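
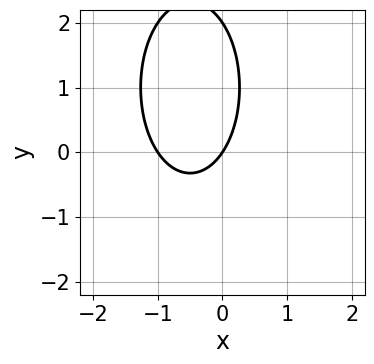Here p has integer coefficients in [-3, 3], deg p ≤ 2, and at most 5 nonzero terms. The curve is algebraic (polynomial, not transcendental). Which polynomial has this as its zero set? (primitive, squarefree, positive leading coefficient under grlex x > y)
Degree: a generic line meets the curve in up to 2 points, so deg p = 2.
From the visible intercepts: the x-axis gridline crossings are at x ∈ {-1, 0}; among the integer gridlines, it crosses the y-axis at y ∈ {0, 2}.
These observations pin down the coefficients.

3*x^2 + y^2 + 3*x - 2*y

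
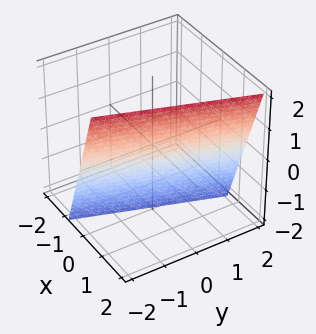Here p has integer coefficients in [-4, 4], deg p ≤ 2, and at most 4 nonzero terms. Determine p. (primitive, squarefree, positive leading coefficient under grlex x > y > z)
First, the degree is 1 — the surface is flat (a plane).
Then, checking where it meets the axes: one y-axis crossing is at y = -2; it crosses the z-axis at the gridline z = -2.
Finally, together with the visible shape, these determine p as stated.

3*x - y - z - 2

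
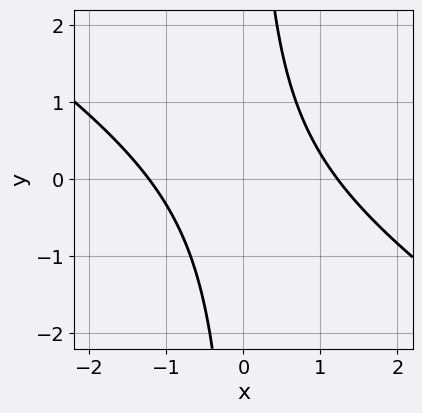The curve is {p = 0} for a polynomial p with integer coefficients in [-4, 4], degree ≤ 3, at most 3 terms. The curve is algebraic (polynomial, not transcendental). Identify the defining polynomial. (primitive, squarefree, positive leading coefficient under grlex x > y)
2*x^2 + 3*x*y - 3

Degree: the shape is more complex than any degree-1 curve, so deg p = 2.
Observable constraints: it misses every integer gridline on the y-axis.
Together with the visible shape, these determine p as stated.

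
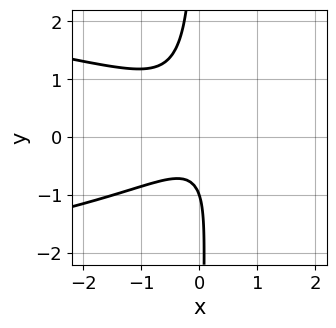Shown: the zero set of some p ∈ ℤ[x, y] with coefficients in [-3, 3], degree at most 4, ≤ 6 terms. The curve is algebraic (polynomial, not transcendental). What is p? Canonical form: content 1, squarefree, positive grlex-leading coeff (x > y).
3*x*y^2 + 2*x^2 + y + 1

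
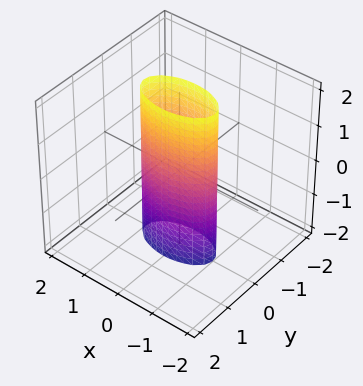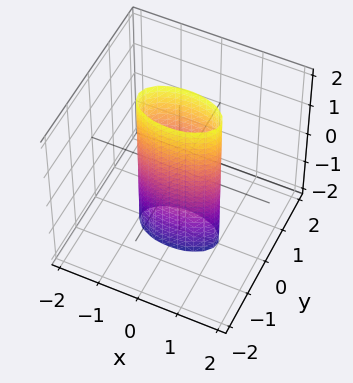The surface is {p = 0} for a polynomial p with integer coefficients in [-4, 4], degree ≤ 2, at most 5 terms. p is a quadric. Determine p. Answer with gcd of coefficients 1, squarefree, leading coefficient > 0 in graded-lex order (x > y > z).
x^2 + 3*y^2 - 1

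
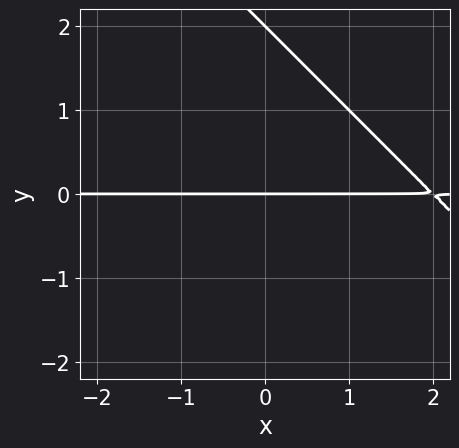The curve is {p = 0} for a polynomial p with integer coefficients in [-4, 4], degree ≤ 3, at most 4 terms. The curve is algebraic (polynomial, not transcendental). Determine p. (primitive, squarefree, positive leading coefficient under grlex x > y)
x*y + y^2 - 2*y

First, degree: the shape is more complex than any degree-1 curve, so deg p = 2.
Next, from the axis intercepts and sections: every point of the x-axis in the box is on the curve; among the integer gridlines, it crosses the y-axis at y ∈ {0, 2}.
Finally, putting this together gives p.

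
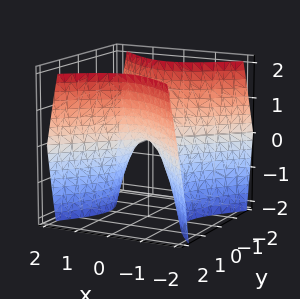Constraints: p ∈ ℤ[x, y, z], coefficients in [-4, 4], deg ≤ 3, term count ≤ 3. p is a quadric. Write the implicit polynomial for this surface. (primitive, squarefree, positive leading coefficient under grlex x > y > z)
(a) The degree is 2 — a saddle surface; a quadric.
(b) Symmetries: mirror symmetry x ↦ −x ⇒ only even powers of x; it's symmetric under y → −y, forcing even powers of y.
(c) From the visible intercepts: it meets the x-axis at x = 0 (among the integer gridlines); one y-axis crossing is at y = 0; one z-axis crossing is at z = 0.
(d) Assembling these constraints gives the stated polynomial.

3*x^2 - 3*y^2 + 2*z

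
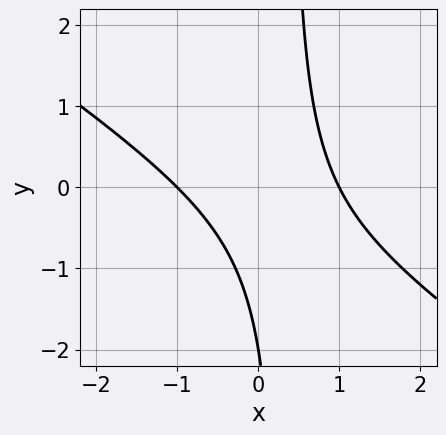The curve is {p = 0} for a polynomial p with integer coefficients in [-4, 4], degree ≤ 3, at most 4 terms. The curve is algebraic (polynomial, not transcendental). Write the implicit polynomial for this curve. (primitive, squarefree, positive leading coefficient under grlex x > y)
2*x^2 + 3*x*y - y - 2

Degree: no degree-1 curve has this shape, so deg p = 2.
From the axis intercepts and sections: one y-axis crossing is at y = -2; the x-axis gridline crossings are at x ∈ {-1, 1}.
Putting this together gives p.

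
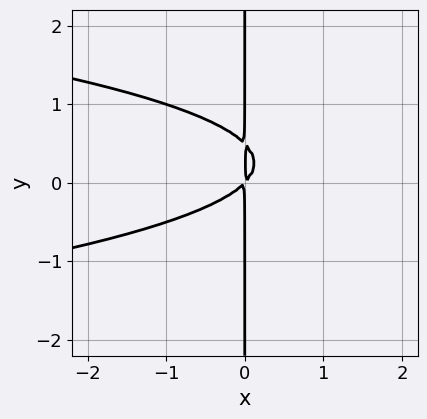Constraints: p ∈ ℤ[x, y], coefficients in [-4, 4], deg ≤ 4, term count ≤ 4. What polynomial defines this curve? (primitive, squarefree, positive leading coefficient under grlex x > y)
2*x*y^2 + x^2 - x*y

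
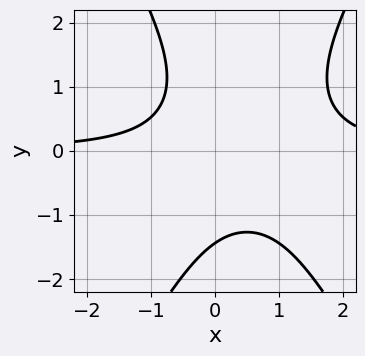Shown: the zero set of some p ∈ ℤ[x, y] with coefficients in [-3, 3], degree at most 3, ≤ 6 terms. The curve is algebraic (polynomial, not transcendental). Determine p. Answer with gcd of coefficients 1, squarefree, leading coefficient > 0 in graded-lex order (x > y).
3*x^2*y - y^3 - 3*x*y - 3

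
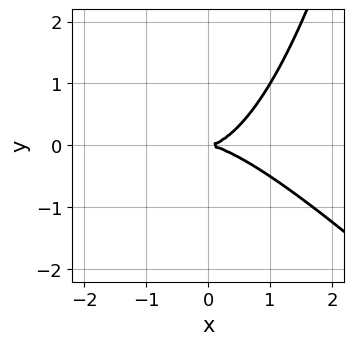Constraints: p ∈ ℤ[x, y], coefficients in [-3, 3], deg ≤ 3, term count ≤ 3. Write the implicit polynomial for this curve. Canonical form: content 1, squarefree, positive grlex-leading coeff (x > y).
First, degree: no degree-2 curve has this shape, so deg p = 3.
Next, reading off the gridlines: it crosses the y-axis at the gridline y = 0; it crosses the x-axis at the gridline x = 0.
Finally, matching integer coefficients to the picture gives p.

x^3 + x^2*y - 2*y^2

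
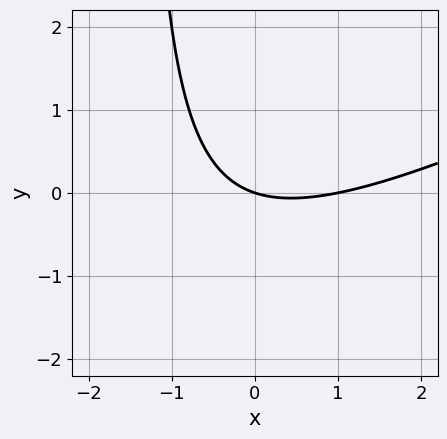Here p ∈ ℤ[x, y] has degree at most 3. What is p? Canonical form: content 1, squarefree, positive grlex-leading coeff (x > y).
1. The degree is 2 — a generic line meets the curve in up to 2 points.
2. Observable constraints: it crosses the y-axis at the gridline y = 0; among the integer gridlines, it crosses the x-axis at x ∈ {0, 1}.
3. Assembling these constraints gives the stated polynomial.

x^2 - 2*x*y - x - 3*y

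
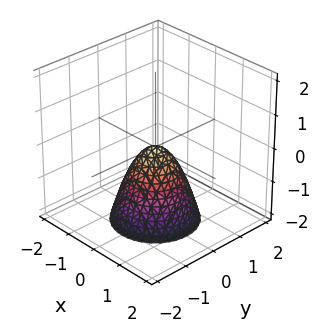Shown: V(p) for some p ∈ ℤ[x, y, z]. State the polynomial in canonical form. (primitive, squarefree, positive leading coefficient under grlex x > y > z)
3*x^2 + 3*y^2 + 2*z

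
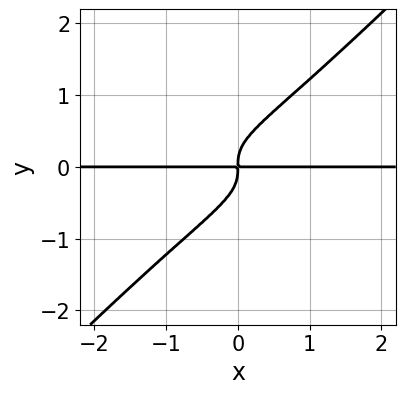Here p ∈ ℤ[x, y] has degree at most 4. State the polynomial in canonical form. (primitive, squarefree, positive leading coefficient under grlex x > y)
The degree is 4 — a generic line meets the curve in up to 4 points.
From the visible intercepts: the visible x-axis segment lies entirely on the curve.
Putting this together gives p.

3*x*y^3 - 3*y^4 + x*y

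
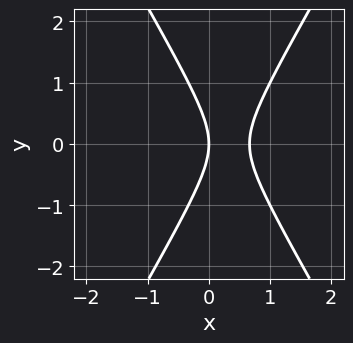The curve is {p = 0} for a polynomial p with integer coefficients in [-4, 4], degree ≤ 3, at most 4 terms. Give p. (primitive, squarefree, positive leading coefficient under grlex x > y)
3*x^2 - y^2 - 2*x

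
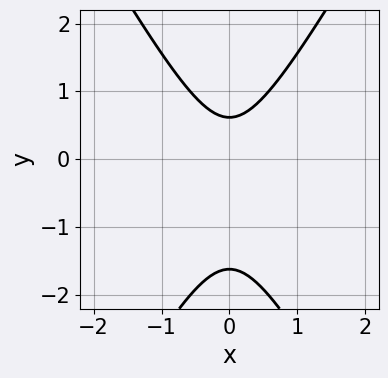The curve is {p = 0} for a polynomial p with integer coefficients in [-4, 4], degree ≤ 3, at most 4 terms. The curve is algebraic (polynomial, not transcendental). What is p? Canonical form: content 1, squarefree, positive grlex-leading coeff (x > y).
3*x^2 - y^2 - y + 1

1. The degree is 2 — a generic line meets the curve in up to 2 points.
2. Symmetries: it's symmetric under x → −x, forcing even powers of x.
3. Reading off the gridlines: no x-intercept at any integer in the box.
4. Solving for integer coefficients yields p as stated.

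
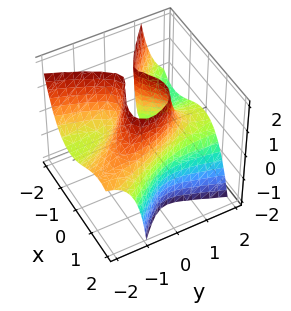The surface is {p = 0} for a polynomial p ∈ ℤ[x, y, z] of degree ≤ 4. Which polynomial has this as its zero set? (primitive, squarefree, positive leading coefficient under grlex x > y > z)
2*x^3 + 2*x^2*y + 2*y^2*z - 2*x - 1

1. The degree is 3 — the shape is more complex than any degree-2 surface.
2. From the visible intercepts: no z-intercept at any integer in the box; it misses every integer gridline on the y-axis.
3. These observations pin down the coefficients.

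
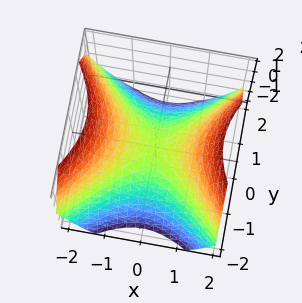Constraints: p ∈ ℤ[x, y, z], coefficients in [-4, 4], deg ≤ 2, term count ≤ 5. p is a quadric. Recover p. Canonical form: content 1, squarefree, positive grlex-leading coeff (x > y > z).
2*x^2 - 2*y^2 - 3*z

(a) The degree is 2 — a hyperbolic paraboloid; a quadric.
(b) Symmetries: mirror symmetry x ↦ −x ⇒ only even powers of x; mirror symmetry y ↦ −y ⇒ only even powers of y.
(c) Reading off the gridlines: it crosses the z-axis at the gridline z = 0; it meets the x-axis at x = 0 (among the integer gridlines); one y-axis crossing is at y = 0.
(d) The integer polynomial consistent with all of this is the stated p.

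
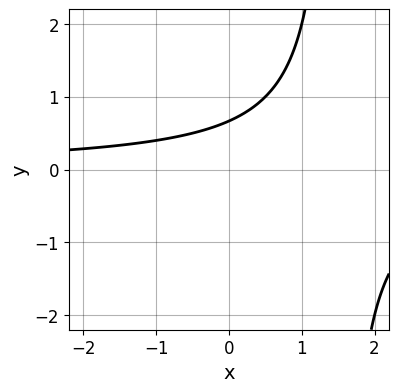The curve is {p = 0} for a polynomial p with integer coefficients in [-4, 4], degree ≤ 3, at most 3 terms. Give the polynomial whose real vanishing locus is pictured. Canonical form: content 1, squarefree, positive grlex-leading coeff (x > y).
2*x*y - 3*y + 2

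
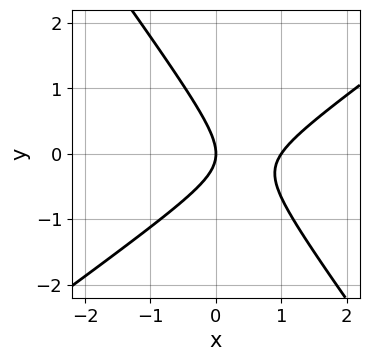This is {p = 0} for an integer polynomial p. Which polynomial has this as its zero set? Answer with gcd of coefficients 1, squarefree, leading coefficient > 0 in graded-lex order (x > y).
3*x^2 - 2*x*y - 3*y^2 - 3*x

The degree is 2 — no degree-1 curve has this shape.
Observable constraints: the x-axis gridline crossings are at x ∈ {0, 1}; it crosses the y-axis at the gridline y = 0.
Together with the visible shape, these determine p as stated.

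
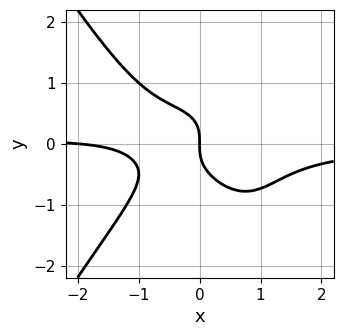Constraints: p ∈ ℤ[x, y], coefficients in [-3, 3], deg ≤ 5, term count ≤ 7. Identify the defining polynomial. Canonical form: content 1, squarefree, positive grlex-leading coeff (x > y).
First, deg p = 4.
Next, from the visible intercepts: one y-axis crossing is at y = 0; the x-axis gridline crossings are at x ∈ {-2, 0}.
Finally, solving for integer coefficients yields p as stated.

3*x^3*y - x*y^3 + 3*y^3 + x^2 + 2*x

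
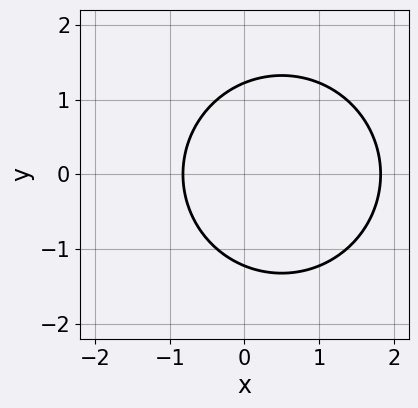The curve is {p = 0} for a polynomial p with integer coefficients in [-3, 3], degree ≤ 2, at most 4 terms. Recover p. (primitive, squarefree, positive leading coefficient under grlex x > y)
First, the degree is 2 — the shape is more complex than any degree-1 curve.
Next, symmetries: the y ↦ −y reflection is a symmetry, so y appears only in even powers.
Finally, matching integer coefficients to the picture gives p.

2*x^2 + 2*y^2 - 2*x - 3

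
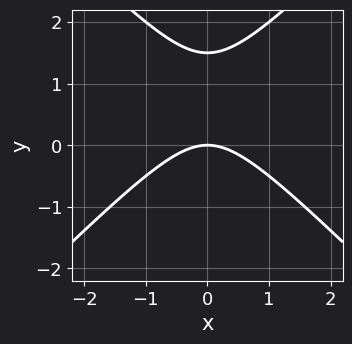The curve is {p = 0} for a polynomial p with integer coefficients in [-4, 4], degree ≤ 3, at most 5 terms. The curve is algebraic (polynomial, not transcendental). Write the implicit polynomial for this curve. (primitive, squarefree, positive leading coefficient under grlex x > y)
First, degree: a generic line meets the curve in up to 2 points, so deg p = 2.
Next, symmetries: the x ↦ −x reflection is a symmetry, so x appears only in even powers.
Then, from the axis intercepts and sections: it meets the y-axis at y = 0 (among the integer gridlines); it meets the x-axis at x = 0 (among the integer gridlines).
Finally, matching integer coefficients to the picture gives p.

2*x^2 - 2*y^2 + 3*y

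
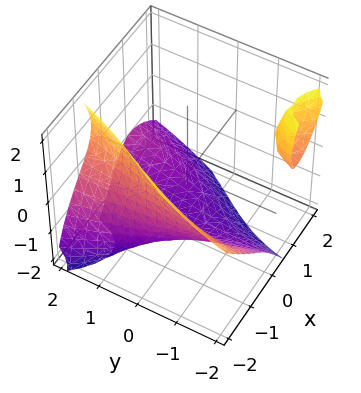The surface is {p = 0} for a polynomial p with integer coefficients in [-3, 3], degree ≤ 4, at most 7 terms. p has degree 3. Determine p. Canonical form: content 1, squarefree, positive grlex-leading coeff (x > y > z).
1. The picture has 2 separate pieces.
2. deg p = 3.
3. Checking where it meets the axes: the surface avoids every integer y-axis point in the box.
4. Fitting integer coefficients to these (and the overall shape) gives p.

2*x^3 + 3*x*y*z + z^3 - x + 3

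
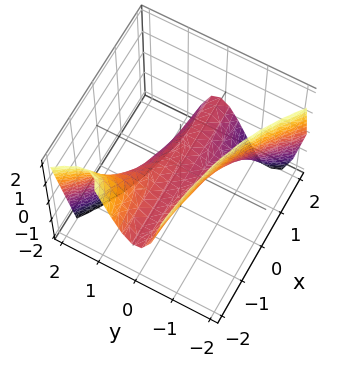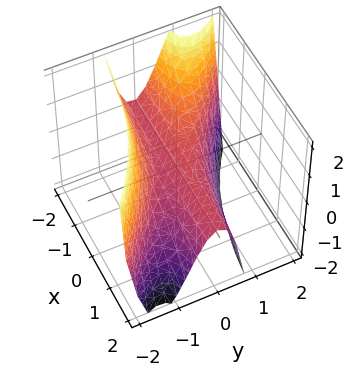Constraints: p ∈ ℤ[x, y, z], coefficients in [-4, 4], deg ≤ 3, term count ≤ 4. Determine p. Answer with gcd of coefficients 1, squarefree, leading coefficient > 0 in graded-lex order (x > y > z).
3*x*y^2 + 3*y^3 - y + 2*z

First, the degree is 3 — no degree-2 surface has this shape.
Then, checking where it meets the axes: the visible x-axis segment lies entirely on the surface; it crosses the y-axis at the gridline y = 0; it crosses the z-axis at the gridline z = 0.
Finally, fitting integer coefficients to these (and the overall shape) gives p.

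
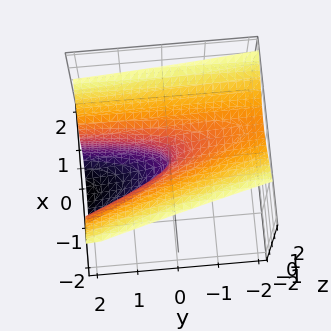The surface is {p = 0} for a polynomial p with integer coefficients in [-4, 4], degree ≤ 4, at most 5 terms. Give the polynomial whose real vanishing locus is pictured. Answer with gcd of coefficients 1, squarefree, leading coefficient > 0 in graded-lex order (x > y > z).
z^3 - 3*x^2 - x*y + y

1. Degree: a generic line meets the surface in up to 3 points, so deg p = 3.
2. Against the integer gridlines: one y-axis crossing is at y = 0; it meets the z-axis at z = 0 (among the integer gridlines).
3. Putting this together gives p.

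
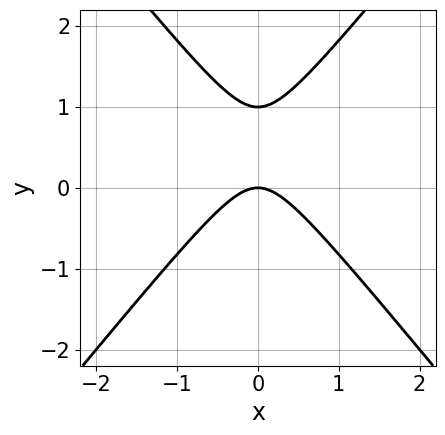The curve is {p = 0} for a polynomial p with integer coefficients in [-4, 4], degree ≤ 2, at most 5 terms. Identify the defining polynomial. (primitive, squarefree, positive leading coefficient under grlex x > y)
3*x^2 - 2*y^2 + 2*y

Degree: a generic line meets the curve in up to 2 points, so deg p = 2.
Symmetries: mirror symmetry x ↦ −x ⇒ only even powers of x.
Reading off the gridlines: the y-axis gridline crossings are at y ∈ {0, 1}; one x-axis crossing is at x = 0.
Fitting integer coefficients to these (and the overall shape) gives p.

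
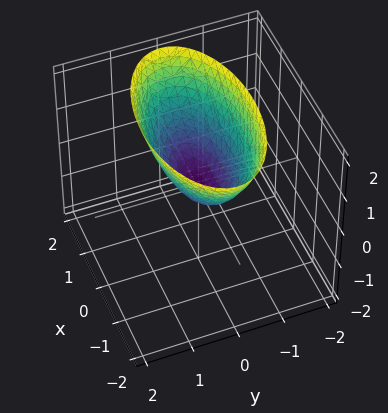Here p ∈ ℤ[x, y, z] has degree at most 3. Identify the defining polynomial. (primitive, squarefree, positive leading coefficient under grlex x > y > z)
First, deg p = 2. A single bowl opening along one axis; a quadric.
Then, symmetries: mirror symmetry y ↦ −y ⇒ only even powers of y; the x ↦ −x reflection is a symmetry, so x appears only in even powers.
Next, from the axis intercepts and sections: it meets the z-axis at z = 0 (among the integer gridlines); one y-axis crossing is at y = 0.
Finally, assembling these constraints gives the stated polynomial.

x^2 + 3*y^2 - 2*z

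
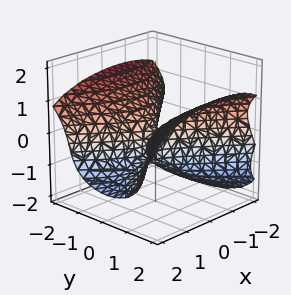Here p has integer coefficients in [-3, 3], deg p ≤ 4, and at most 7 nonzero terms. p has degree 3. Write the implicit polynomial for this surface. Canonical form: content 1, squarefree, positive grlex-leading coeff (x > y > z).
3*z^3 + 2*x^2 + 2*x*z - 3*y^2 + 3*z^2

(a) The degree is 3 — a generic line meets the surface in up to 3 points.
(b) Against the integer gridlines: one x-axis crossing is at x = 0; the z-axis gridline crossings are at z ∈ {-1, 0}.
(c) Fitting integer coefficients to these (and the overall shape) gives p.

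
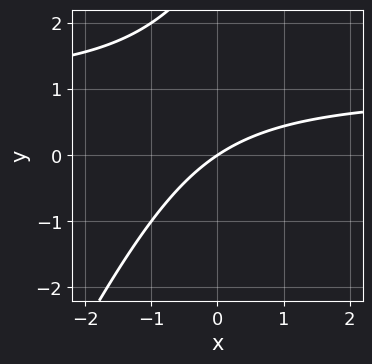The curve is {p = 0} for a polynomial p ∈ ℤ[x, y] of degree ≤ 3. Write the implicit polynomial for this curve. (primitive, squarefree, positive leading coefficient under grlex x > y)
2*x*y - y^2 - 2*x + 3*y

1. Degree: no degree-1 curve has this shape, so deg p = 2.
2. From the visible intercepts: it meets the x-axis at x = 0 (among the integer gridlines); one y-axis crossing is at y = 0.
3. Together with the visible shape, these determine p as stated.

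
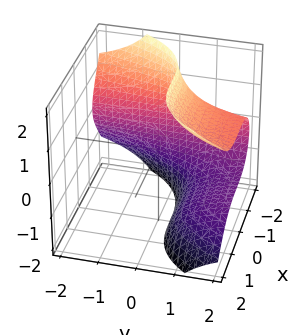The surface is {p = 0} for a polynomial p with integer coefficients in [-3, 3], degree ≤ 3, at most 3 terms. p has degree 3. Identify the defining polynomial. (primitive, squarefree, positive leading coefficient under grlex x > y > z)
First, deg p = 3. The shape is more complex than any degree-2 surface.
Next, against the integer gridlines: it misses every integer gridline on the y-axis; it misses every integer gridline on the z-axis.
Finally, solving for integer coefficients yields p as stated.

x^3 - 2*y*z^2 + 3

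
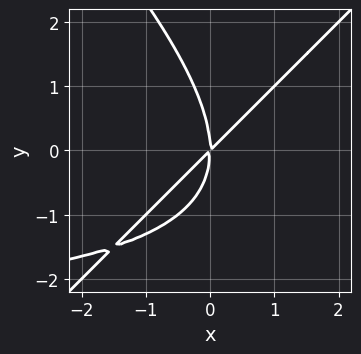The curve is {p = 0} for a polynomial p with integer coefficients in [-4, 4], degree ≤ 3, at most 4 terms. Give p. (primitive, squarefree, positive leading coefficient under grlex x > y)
x^2*y - y^3 + 3*x^2 - 3*x*y

First, degree: a generic line meets the curve in up to 3 points, so deg p = 3.
Then, from the axis intercepts and sections: one y-axis crossing is at y = 0; it meets the x-axis at x = 0 (among the integer gridlines).
Finally, assembling these constraints gives the stated polynomial.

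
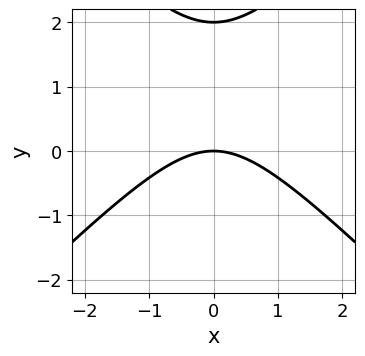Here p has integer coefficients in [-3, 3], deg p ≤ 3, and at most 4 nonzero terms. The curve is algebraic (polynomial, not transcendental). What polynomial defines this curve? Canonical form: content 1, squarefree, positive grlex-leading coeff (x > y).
First, deg p = 2. A generic line meets the curve in up to 2 points.
Then, symmetries: it's symmetric under x → −x, forcing even powers of x.
Next, from the visible intercepts: among the integer gridlines, it crosses the y-axis at y ∈ {0, 2}; one x-axis crossing is at x = 0.
Finally, assembling these constraints gives the stated polynomial.

x^2 - y^2 + 2*y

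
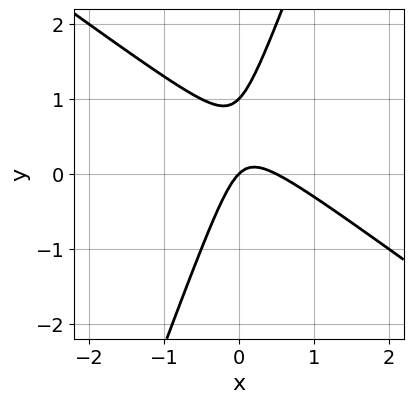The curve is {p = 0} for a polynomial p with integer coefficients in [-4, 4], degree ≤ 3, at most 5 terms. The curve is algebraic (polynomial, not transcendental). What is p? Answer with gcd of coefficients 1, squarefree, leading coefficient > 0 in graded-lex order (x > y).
2*x^2 + 2*x*y - y^2 - x + y

1. The degree is 2 — the shape is more complex than any degree-1 curve.
2. From the axis intercepts and sections: it meets the x-axis at x = 0 (among the integer gridlines); among the integer gridlines, it crosses the y-axis at y ∈ {0, 1}.
3. These observations pin down the coefficients.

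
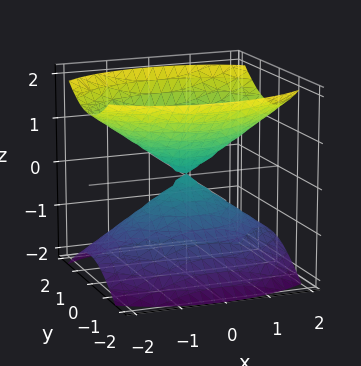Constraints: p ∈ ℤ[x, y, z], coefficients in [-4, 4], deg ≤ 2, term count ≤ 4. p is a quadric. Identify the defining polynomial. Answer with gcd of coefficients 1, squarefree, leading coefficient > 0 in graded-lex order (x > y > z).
x^2 + 2*y^2 - 2*z^2

First, the picture has 2 separate pieces. Treating them together as one polynomial.
Then, deg p = 2. A double cone through the origin; a quadric.
Next, symmetries: it's symmetric under x → −x, forcing even powers of x; mirror symmetry y ↦ −y ⇒ only even powers of y; the z ↦ −z reflection is a symmetry, so z appears only in even powers.
Next, checking where it meets the axes: it crosses the y-axis at the gridline y = 0; one z-axis crossing is at z = 0.
Finally, assembling these constraints gives the stated polynomial.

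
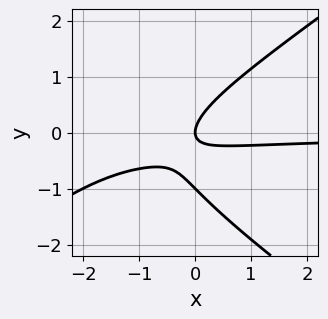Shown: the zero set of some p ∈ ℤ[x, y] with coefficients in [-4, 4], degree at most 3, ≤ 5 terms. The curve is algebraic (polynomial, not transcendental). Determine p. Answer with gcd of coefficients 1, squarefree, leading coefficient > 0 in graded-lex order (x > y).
First, deg p = 3. No degree-2 curve has this shape.
Next, observable constraints: the y-axis gridline crossings are at y ∈ {-1, 0}; one x-axis crossing is at x = 0.
Finally, matching integer coefficients to the picture gives p.

x^2*y - 2*y^3 + 3*x*y - 2*y^2 + x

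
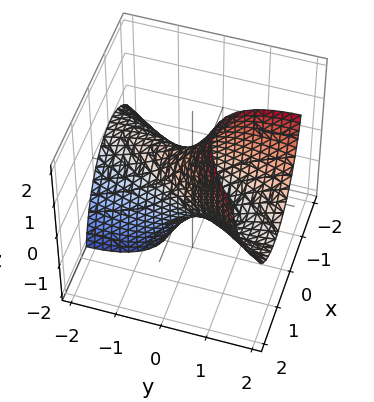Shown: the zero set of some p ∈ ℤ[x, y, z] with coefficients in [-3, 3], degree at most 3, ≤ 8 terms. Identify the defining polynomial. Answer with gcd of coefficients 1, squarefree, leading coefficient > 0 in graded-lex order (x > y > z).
Degree: the shape is more complex than any degree-1 surface, so deg p = 2.
Checking where it meets the axes: among the integer gridlines, it crosses the z-axis at z ∈ {-1, 1}; among the integer gridlines, it crosses the y-axis at y ∈ {-1, 1}.
Assembling these constraints gives the stated polynomial.

3*x^2 - 3*x*y + y^2 - 3*y*z + z^2 - 1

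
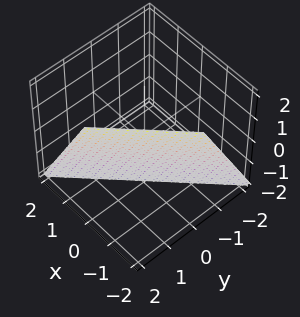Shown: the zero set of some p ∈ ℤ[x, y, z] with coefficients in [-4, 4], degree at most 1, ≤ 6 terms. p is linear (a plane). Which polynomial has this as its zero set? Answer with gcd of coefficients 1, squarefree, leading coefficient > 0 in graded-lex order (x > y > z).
2*x - 2*y + z + 2

(a) The degree is 1 — the surface is flat (a plane).
(b) Against the integer gridlines: it meets the x-axis at x = -1 (among the integer gridlines); it crosses the z-axis at the gridline z = -2; it crosses the y-axis at the gridline y = 1.
(c) Together with the visible shape, these determine p as stated.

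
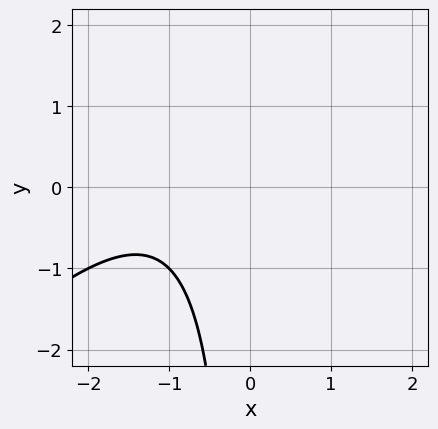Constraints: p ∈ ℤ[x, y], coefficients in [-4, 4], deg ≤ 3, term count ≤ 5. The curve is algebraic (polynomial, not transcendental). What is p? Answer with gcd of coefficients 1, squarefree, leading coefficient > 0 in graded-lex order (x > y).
x^2 - x*y + 2*x + 2

First, degree: the shape is more complex than any degree-1 curve, so deg p = 2.
Next, against the integer gridlines: no y-intercept at any integer in the box; the curve avoids every integer x-axis point in the box.
Finally, together with the visible shape, these determine p as stated.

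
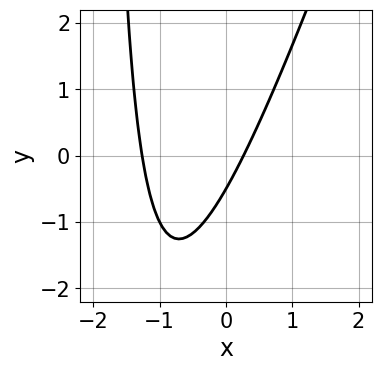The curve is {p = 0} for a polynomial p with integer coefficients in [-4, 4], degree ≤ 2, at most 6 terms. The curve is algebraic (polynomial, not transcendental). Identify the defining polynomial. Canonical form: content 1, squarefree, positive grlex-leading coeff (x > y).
1. The degree is 2 — the shape is more complex than any degree-1 curve.
2. Putting this together gives p.

3*x^2 - x*y + 3*x - 2*y - 1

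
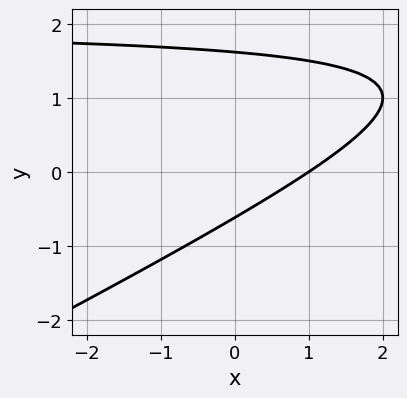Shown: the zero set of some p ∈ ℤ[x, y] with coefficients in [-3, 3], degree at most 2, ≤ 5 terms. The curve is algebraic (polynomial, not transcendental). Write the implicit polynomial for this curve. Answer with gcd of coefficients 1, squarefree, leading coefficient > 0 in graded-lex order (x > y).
1. deg p = 2. A generic line meets the curve in up to 2 points.
2. Checking where it meets the axes: it crosses the x-axis at the gridline x = 1.
3. Assembling these constraints gives the stated polynomial.

x*y - 2*y^2 - 2*x + 2*y + 2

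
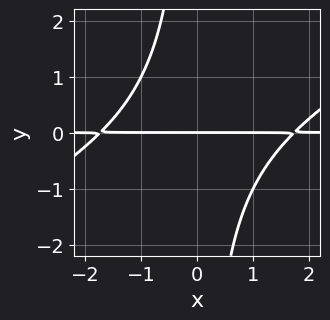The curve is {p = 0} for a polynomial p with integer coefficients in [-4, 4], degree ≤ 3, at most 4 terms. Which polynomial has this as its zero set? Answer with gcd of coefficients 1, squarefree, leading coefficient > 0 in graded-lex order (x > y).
x^2*y - 2*x*y^2 - 3*y

1. deg p = 3. A generic line meets the curve in up to 3 points.
2. Checking where it meets the axes: the visible x-axis segment lies entirely on the curve; one y-axis crossing is at y = 0.
3. Together with the visible shape, these determine p as stated.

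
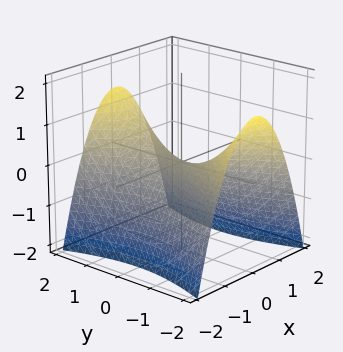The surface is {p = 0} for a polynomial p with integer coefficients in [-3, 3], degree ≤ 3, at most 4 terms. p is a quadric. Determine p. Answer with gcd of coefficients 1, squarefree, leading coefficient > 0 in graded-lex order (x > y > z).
(a) Degree: a hyperbolic paraboloid; a quadric, so deg p = 2.
(b) Symmetries: the y ↦ −y reflection is a symmetry, so y appears only in even powers; it's symmetric under x → −x, forcing even powers of x.
(c) From the visible intercepts: one y-axis crossing is at y = 0; one z-axis crossing is at z = 0; one x-axis crossing is at x = 0.
(d) Solving for integer coefficients yields p as stated.

3*x^2 - y^2 + 3*z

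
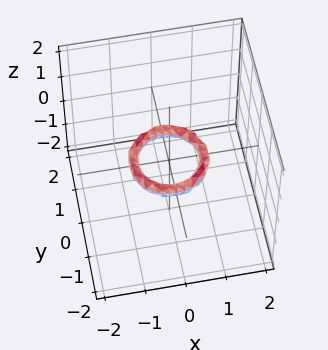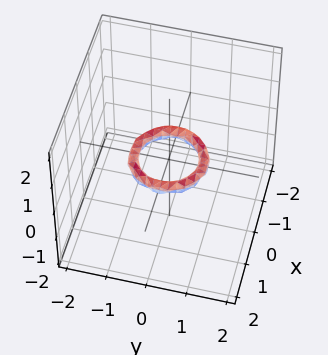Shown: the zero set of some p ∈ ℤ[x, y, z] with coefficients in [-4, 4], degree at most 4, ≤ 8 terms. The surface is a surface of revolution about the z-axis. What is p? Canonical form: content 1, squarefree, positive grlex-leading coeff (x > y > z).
1. The degree is 4 — a generic line meets the surface in up to 4 points.
2. By symmetry, the surface is invariant under rotation about z: p = q(x² + y², z).
3. From the visible intercepts: a circular section at z = 0 has radius between 0 and 1; among the integer gridlines, it crosses the y-axis at y ∈ {-1, 1}; among the integer gridlines, it crosses the x-axis at x ∈ {-1, 1}; the surface avoids every integer z-axis point in the box.
4. Assembling these constraints gives the stated polynomial.

2*x^4 + 4*x^2*y^2 + 2*y^4 - 3*x^2 - 3*y^2 + 3*z^2 + 1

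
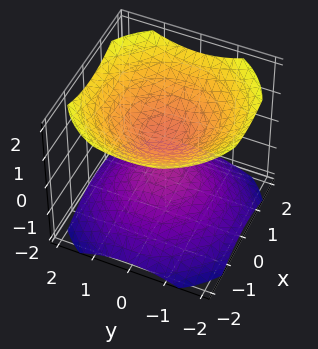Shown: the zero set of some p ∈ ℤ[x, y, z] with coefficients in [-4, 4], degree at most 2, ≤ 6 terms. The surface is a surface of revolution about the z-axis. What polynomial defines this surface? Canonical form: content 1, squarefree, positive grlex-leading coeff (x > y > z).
2*x^2 + 2*y^2 - 3*z^2 + 1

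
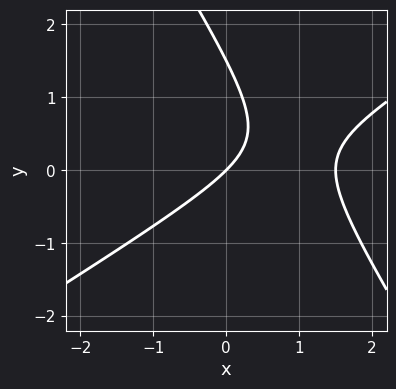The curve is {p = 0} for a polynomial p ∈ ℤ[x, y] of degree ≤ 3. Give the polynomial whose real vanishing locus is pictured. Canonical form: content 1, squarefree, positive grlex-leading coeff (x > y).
2*x^2 - 2*x*y - 2*y^2 - 3*x + 3*y

Degree: the shape is more complex than any degree-1 curve, so deg p = 2.
Against the integer gridlines: one y-axis crossing is at y = 0; one x-axis crossing is at x = 0.
The integer polynomial consistent with all of this is the stated p.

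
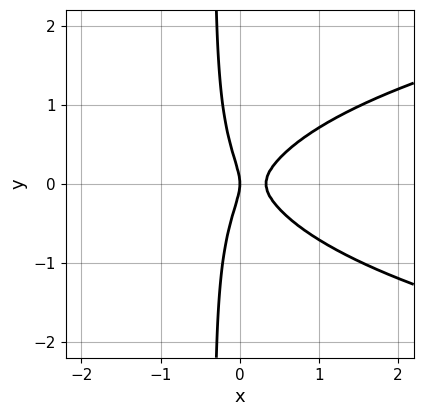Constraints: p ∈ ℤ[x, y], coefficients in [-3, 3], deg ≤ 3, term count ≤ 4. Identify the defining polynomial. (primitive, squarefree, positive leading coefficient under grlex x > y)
1. Degree: no degree-2 curve has this shape, so deg p = 3.
2. Symmetries: the y ↦ −y reflection is a symmetry, so y appears only in even powers.
3. Checking where it meets the axes: one y-axis crossing is at y = 0; one x-axis crossing is at x = 0.
4. Putting this together gives p.

3*x*y^2 - 3*x^2 + y^2 + x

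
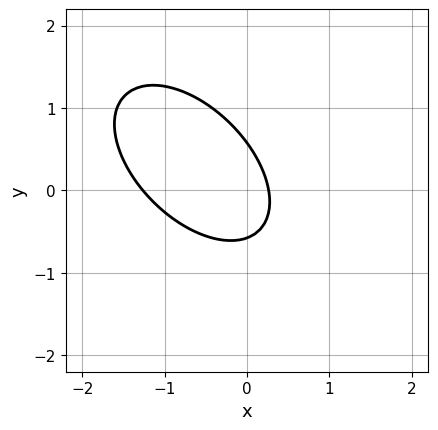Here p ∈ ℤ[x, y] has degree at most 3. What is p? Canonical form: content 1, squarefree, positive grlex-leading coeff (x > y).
3*x^2 + 3*x*y + 3*y^2 + 3*x - 1

The degree is 2 — no degree-1 curve has this shape.
Putting this together gives p.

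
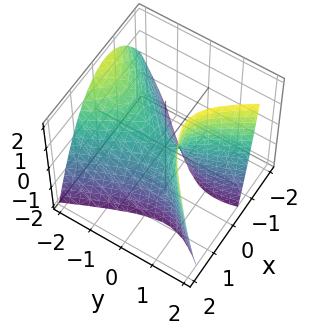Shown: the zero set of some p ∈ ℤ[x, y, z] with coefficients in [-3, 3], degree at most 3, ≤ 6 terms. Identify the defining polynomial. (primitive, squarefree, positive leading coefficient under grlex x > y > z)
The degree is 2 — the shape is more complex than any degree-1 surface.
From the visible intercepts: it crosses the y-axis at the gridline y = 0; it meets the z-axis at z = 0 (among the integer gridlines); it crosses the x-axis at the gridline x = 0.
Matching integer coefficients to the picture gives p.

2*x^2 - x*y - y^2 - y*z + z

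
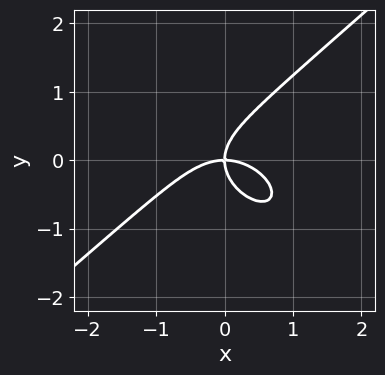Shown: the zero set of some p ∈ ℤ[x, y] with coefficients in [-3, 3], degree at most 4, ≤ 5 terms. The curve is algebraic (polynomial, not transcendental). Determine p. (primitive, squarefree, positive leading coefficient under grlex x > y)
deg p = 3. A generic line meets the curve in up to 3 points.
From the axis intercepts and sections: it meets the x-axis at x = 0 (among the integer gridlines); it meets the y-axis at y = 0 (among the integer gridlines).
These observations pin down the coefficients.

2*x^3 - 3*y^3 + 3*x*y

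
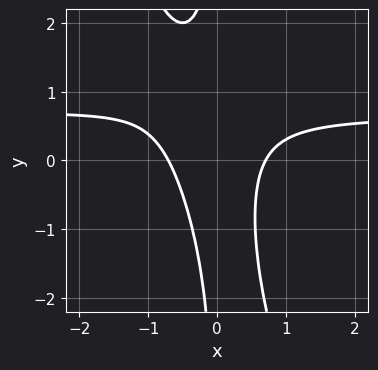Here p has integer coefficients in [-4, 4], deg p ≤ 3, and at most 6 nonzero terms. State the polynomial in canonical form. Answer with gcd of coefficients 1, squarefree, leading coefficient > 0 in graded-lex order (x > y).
3*x^2*y + x*y^2 - 2*x^2 + 1

Degree: a generic line meets the curve in up to 3 points, so deg p = 3.
Observable constraints: it misses every integer gridline on the y-axis.
These observations pin down the coefficients.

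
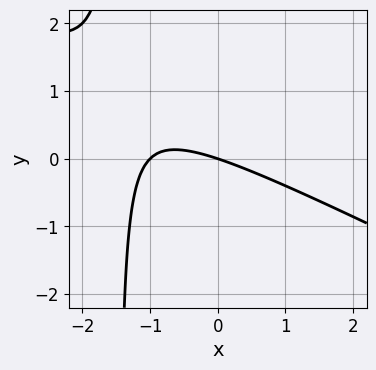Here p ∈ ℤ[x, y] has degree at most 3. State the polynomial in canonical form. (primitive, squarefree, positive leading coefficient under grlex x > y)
First, deg p = 2. A generic line meets the curve in up to 2 points.
Then, reading off the gridlines: it crosses the y-axis at the gridline y = 0; among the integer gridlines, it crosses the x-axis at x ∈ {-1, 0}.
Finally, putting this together gives p.

x^2 + 2*x*y + x + 3*y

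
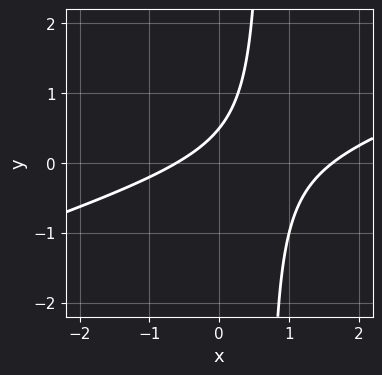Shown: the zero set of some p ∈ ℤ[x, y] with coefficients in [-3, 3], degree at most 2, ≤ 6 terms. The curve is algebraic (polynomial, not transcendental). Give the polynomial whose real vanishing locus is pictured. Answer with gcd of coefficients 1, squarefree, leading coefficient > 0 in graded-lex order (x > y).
(a) The degree is 2 — the shape is more complex than any degree-1 curve.
(b) The integer polynomial consistent with all of this is the stated p.

x^2 - 3*x*y - x + 2*y - 1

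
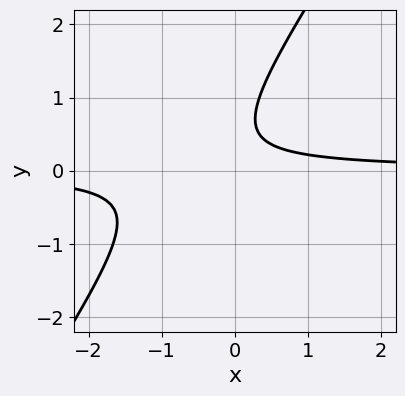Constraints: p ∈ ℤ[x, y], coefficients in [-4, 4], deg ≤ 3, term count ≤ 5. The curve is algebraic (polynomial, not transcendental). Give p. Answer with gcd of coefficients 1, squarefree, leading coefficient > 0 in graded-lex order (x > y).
3*x*y - 2*y^2 + 2*y - 1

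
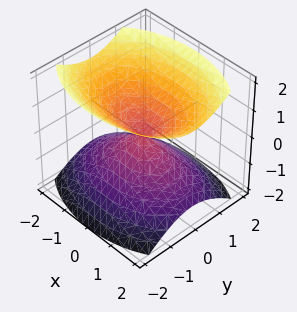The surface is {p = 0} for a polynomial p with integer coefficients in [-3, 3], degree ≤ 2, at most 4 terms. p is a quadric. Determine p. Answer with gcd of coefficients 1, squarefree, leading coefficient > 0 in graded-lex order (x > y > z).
1. I count 2 distinct pieces. They look like related sheets of one shape, so recover p as a whole.
2. deg p = 2. A double cone through the origin; a quadric.
3. Symmetries: the z ↦ −z reflection is a symmetry, so z appears only in even powers; mirror symmetry x ↦ −x ⇒ only even powers of x; it's symmetric under y → −y, forcing even powers of y.
4. Reading off the gridlines: it meets the y-axis at y = 0 (among the integer gridlines); it crosses the z-axis at the gridline z = 0; one x-axis crossing is at x = 0.
5. Putting this together gives p.

x^2 + 2*y^2 - 2*z^2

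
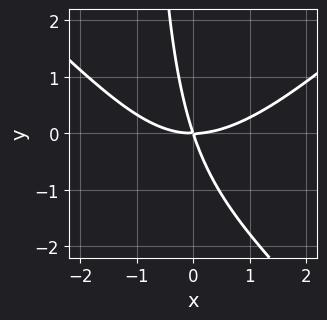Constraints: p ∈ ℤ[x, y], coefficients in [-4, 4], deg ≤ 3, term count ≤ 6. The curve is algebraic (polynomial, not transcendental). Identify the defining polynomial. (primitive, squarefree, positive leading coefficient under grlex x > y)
x^3 - x*y^2 - 3*x*y - y^2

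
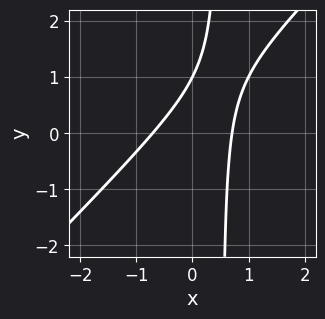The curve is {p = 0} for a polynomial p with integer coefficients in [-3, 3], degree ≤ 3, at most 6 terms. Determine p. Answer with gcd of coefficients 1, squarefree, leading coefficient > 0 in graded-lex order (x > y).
2*x^2 - 2*x*y + y - 1

(a) The degree is 2 — no degree-1 curve has this shape.
(b) From the visible intercepts: it crosses the y-axis at the gridline y = 1.
(c) Putting this together gives p.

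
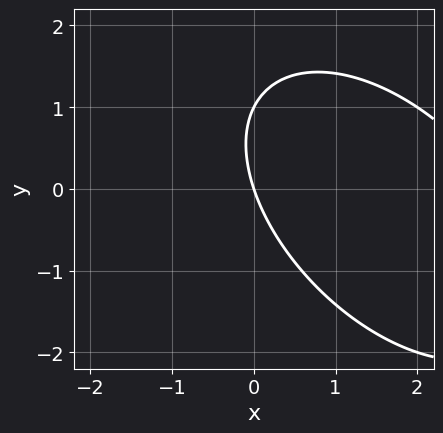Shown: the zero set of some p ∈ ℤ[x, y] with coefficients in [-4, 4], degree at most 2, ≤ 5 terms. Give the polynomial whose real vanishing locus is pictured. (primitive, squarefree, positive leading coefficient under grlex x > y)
x^2 + x*y + y^2 - 3*x - y

First, deg p = 2.
Next, observable constraints: one x-axis crossing is at x = 0; among the integer gridlines, it crosses the y-axis at y ∈ {0, 1}.
Finally, these observations pin down the coefficients.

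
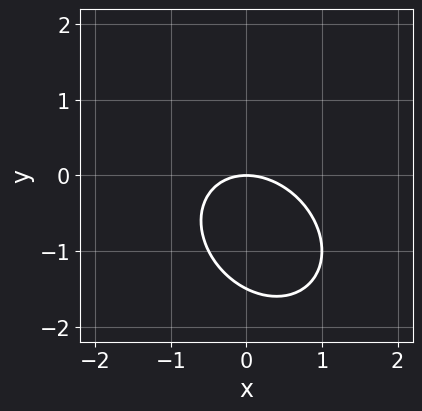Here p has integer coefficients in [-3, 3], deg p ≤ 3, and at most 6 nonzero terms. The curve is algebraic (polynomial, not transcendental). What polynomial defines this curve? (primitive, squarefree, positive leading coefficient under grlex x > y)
(a) Degree: the shape is more complex than any degree-1 curve, so deg p = 2.
(b) From the axis intercepts and sections: one y-axis crossing is at y = 0; one x-axis crossing is at x = 0.
(c) Putting this together gives p.

2*x^2 + x*y + 2*y^2 + 3*y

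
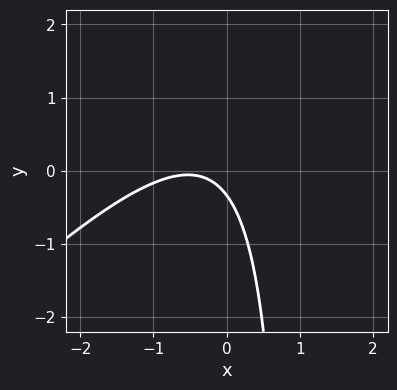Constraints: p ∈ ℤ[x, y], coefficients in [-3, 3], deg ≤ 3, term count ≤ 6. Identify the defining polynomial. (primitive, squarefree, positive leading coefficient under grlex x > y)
3*x^2 - 3*x*y + 3*x + 3*y + 1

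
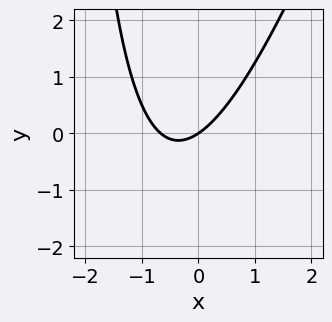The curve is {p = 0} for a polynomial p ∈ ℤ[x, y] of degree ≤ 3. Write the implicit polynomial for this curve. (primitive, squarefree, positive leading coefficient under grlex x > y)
First, degree: a generic line meets the curve in up to 2 points, so deg p = 2.
Then, reading off the gridlines: one x-axis crossing is at x = 0; one y-axis crossing is at y = 0.
Finally, the integer polynomial consistent with all of this is the stated p.

3*x^2 - x*y + 2*x - 3*y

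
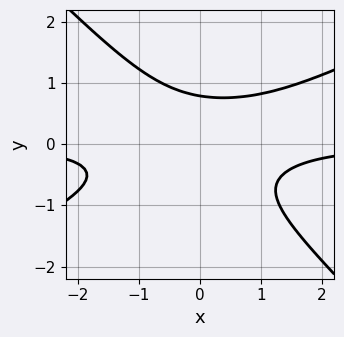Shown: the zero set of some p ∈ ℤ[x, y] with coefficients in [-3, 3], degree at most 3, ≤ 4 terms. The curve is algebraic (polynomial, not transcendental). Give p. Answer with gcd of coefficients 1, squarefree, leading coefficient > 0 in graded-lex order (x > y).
1. The degree is 3 — the shape is more complex than any degree-2 curve.
2. From the axis intercepts and sections: no x-intercept at any integer in the box.
3. These observations pin down the coefficients.

x^2*y - x*y^2 - 2*y^3 + 1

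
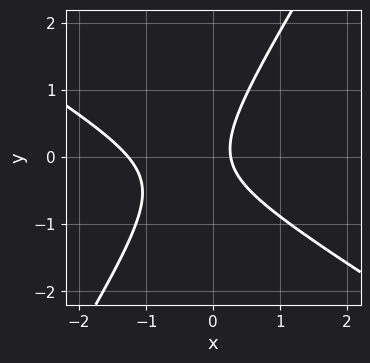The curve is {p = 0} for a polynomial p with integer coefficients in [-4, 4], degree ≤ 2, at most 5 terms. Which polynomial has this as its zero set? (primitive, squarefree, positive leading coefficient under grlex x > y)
3*x^2 + 3*x*y - 3*y^2 + 3*x - 1

First, deg p = 2. The shape is more complex than any degree-1 curve.
Next, reading off the gridlines: the curve avoids every integer y-axis point in the box.
Finally, matching integer coefficients to the picture gives p.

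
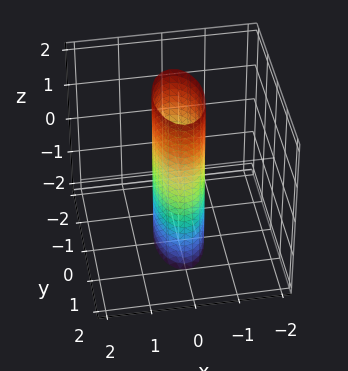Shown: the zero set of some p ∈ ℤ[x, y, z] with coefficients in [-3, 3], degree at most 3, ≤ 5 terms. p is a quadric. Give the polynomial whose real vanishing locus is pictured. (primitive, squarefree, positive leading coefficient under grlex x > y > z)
deg p = 2. A cylinder; a quadric.
Symmetries: it's symmetric under z → −z, forcing even powers of z; mirror symmetry y ↦ −y ⇒ only even powers of y; the x ↦ −x reflection is a symmetry, so x appears only in even powers.
Reading off the gridlines: the y-axis gridline crossings are at y ∈ {-1, 1}; the surface avoids every integer z-axis point in the box.
Matching integer coefficients to the picture gives p.

3*x^2 + y^2 - 1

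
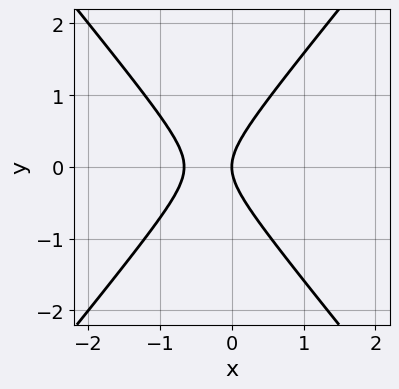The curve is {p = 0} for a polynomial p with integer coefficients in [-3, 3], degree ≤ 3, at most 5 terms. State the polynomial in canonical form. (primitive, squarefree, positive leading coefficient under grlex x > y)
3*x^2 - 2*y^2 + 2*x

First, the degree is 2 — no degree-1 curve has this shape.
Then, symmetries: it's symmetric under y → −y, forcing even powers of y.
Next, from the visible intercepts: it meets the x-axis at x = 0 (among the integer gridlines); one y-axis crossing is at y = 0.
Finally, together with the visible shape, these determine p as stated.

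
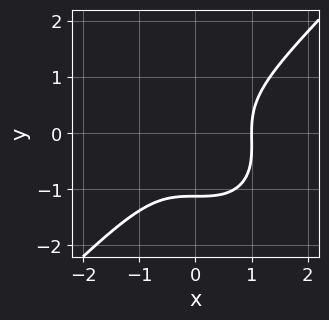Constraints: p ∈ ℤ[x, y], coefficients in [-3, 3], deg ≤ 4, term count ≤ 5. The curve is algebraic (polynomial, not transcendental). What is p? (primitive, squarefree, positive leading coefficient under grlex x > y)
3*x^3 - 3*y^3 - y^2 - 3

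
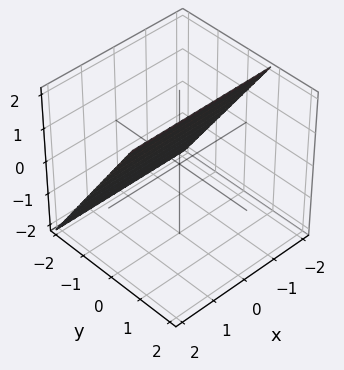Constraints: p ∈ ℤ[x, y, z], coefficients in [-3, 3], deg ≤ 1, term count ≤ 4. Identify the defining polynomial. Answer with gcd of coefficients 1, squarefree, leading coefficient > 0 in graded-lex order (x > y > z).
3*y - 2*z + 2

Degree: the surface is flat (a plane), so deg p = 1.
Observable constraints: it misses every integer gridline on the x-axis; it crosses the z-axis at the gridline z = 1.
Matching integer coefficients to the picture gives p.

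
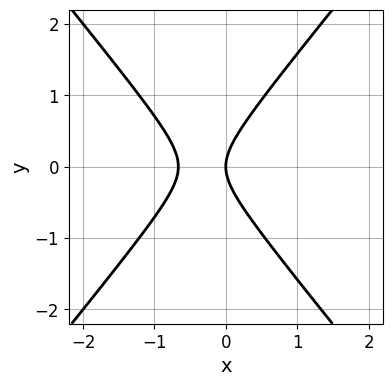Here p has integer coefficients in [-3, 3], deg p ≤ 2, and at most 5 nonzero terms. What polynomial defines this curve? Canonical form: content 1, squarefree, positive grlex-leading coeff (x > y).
3*x^2 - 2*y^2 + 2*x

First, degree: a generic line meets the curve in up to 2 points, so deg p = 2.
Then, symmetries: the y ↦ −y reflection is a symmetry, so y appears only in even powers.
Then, against the integer gridlines: one x-axis crossing is at x = 0; it crosses the y-axis at the gridline y = 0.
Finally, assembling these constraints gives the stated polynomial.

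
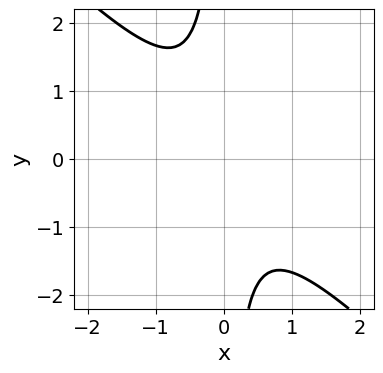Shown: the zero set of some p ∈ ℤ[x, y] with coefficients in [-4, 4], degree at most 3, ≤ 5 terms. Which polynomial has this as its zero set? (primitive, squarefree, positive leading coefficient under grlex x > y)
3*x^2 + 3*x*y + 2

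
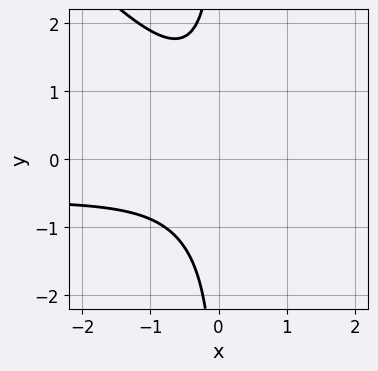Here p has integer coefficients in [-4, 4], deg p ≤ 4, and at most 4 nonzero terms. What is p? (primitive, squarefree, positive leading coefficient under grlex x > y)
3*x^2*y + 3*x*y^2 + 2*x^2 + 3

1. deg p = 3.
2. From the axis intercepts and sections: no x-intercept at any integer in the box; it misses every integer gridline on the y-axis.
3. Matching integer coefficients to the picture gives p.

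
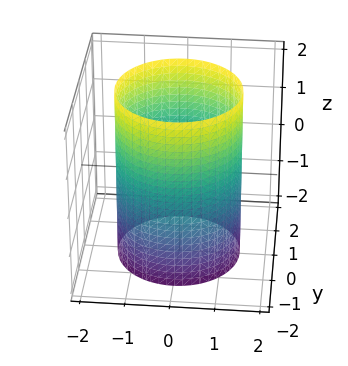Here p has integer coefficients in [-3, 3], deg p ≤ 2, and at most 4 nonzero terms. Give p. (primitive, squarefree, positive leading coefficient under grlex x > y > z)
Degree: constant cross-section along one axis; a quadric, so deg p = 2.
Symmetries: mirror symmetry z ↦ −z ⇒ only even powers of z; rotational symmetry about the z-axis ⇒ p depends on x, y only through x² + y².
Reading off the gridlines: a circular section at z = -1 has radius between 1 and 2; the surface avoids every integer z-axis point in the box.
Matching integer coefficients to the picture gives p.

x^2 + y^2 - 2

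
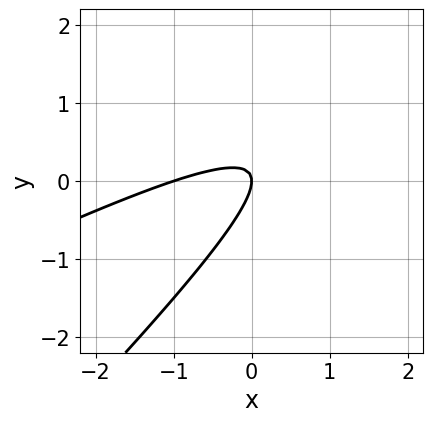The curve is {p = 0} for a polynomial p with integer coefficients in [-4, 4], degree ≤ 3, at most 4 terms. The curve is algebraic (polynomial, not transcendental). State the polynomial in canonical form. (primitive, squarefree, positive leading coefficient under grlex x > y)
(a) The degree is 2 — a generic line meets the curve in up to 2 points.
(b) Checking where it meets the axes: among the integer gridlines, it crosses the x-axis at x ∈ {-1, 0}; it crosses the y-axis at the gridline y = 0.
(c) Assembling these constraints gives the stated polynomial.

x^2 - 3*x*y + 2*y^2 + x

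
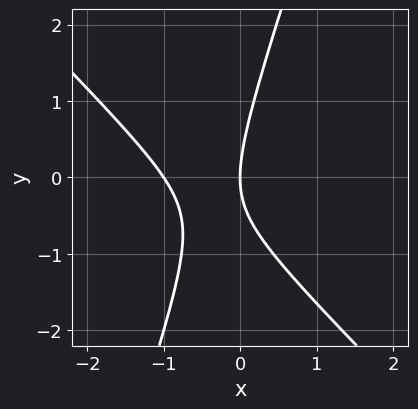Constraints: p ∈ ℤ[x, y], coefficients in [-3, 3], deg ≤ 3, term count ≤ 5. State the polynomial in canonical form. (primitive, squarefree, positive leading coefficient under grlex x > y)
1. The degree is 2 — the shape is more complex than any degree-1 curve.
2. Observable constraints: among the integer gridlines, it crosses the x-axis at x ∈ {-1, 0}; it meets the y-axis at y = 0 (among the integer gridlines).
3. Together with the visible shape, these determine p as stated.

3*x^2 + 2*x*y - y^2 + 3*x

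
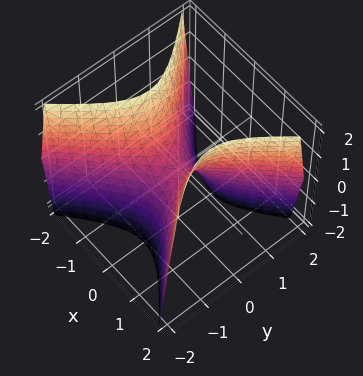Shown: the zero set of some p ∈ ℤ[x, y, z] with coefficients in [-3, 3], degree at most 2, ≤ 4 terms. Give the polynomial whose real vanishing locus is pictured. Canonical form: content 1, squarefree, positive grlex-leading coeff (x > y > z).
(a) The degree is 2 — a saddle surface; a quadric.
(b) Symmetries: it's symmetric under y → −y, forcing even powers of y; mirror symmetry x ↦ −x ⇒ only even powers of x.
(c) Against the integer gridlines: it meets the z-axis at z = 0 (among the integer gridlines); it crosses the y-axis at the gridline y = 0; it crosses the x-axis at the gridline x = 0.
(d) The integer polynomial consistent with all of this is the stated p.

2*x^2 - 2*y^2 - z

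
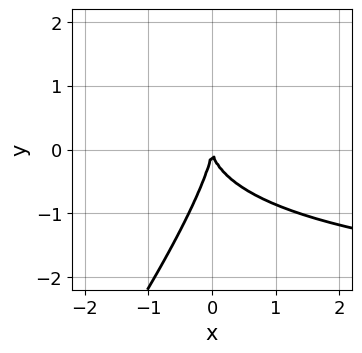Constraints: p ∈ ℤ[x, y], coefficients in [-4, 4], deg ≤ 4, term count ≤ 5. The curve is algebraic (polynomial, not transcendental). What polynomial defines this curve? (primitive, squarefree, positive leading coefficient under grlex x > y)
x^2*y - 2*x*y^2 + y^3 + 3*x^2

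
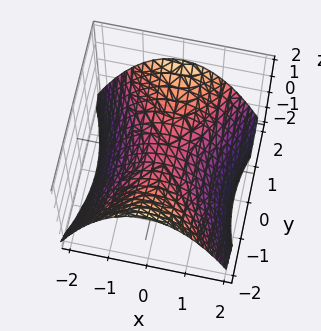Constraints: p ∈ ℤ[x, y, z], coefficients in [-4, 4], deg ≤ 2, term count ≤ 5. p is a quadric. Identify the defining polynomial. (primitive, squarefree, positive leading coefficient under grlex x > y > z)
2*x^2 - y^2 + 3*z

(a) deg p = 2. A hyperbolic paraboloid; a quadric.
(b) Symmetries: the y ↦ −y reflection is a symmetry, so y appears only in even powers; mirror symmetry x ↦ −x ⇒ only even powers of x.
(c) Observable constraints: it crosses the z-axis at the gridline z = 0; one x-axis crossing is at x = 0; one y-axis crossing is at y = 0.
(d) These observations pin down the coefficients.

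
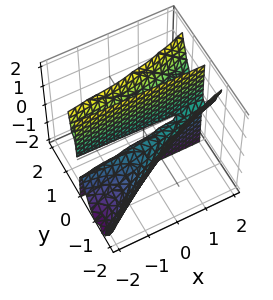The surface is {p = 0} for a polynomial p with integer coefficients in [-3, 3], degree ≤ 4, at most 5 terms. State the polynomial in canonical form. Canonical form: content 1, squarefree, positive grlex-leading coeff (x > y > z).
(a) deg p = 3. No degree-2 surface has this shape.
(b) From the axis intercepts and sections: it crosses the y-axis at the gridline y = -1; every point of the z-axis in the box is on the surface; the visible x-axis segment lies entirely on the surface.
(c) Putting this together gives p.

2*x*y^2 - 3*y^3 - 3*y^2 + 2*y*z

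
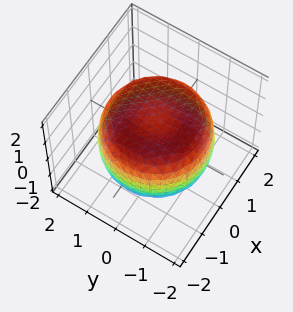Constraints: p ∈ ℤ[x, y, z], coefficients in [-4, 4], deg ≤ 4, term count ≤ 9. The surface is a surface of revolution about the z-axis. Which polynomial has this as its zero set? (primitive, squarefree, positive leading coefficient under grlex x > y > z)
x^4 + 2*x^2*y^2 + y^4 - 2*x^2 - 2*y^2 + 2*z^2 - 2

Degree: the shape is more complex than any degree-3 surface, so deg p = 4.
Symmetries: the z-axis is an axis of rotation, so x and y enter only as x² + y².
Reading off the gridlines: the z-axis gridline crossings are at z ∈ {-1, 1}; a circular section at z = 1 has radius between 1 and 2.
Matching integer coefficients to the picture gives p.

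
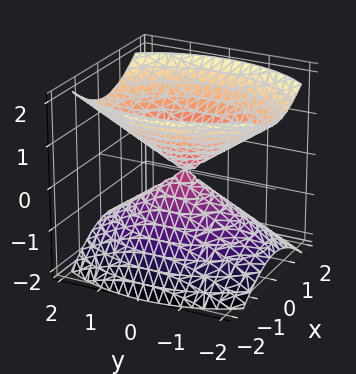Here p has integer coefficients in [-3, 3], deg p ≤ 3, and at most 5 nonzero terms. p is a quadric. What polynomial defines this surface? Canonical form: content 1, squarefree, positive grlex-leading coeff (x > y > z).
(a) The picture has 2 separate pieces.
(b) deg p = 2.
(c) Symmetries: mirror symmetry x ↦ −x ⇒ only even powers of x; it's symmetric under y → −y, forcing even powers of y; it's symmetric under z → −z, forcing even powers of z.
(d) From the axis intercepts and sections: it crosses the y-axis at the gridline y = 0; it meets the x-axis at x = 0 (among the integer gridlines); it crosses the z-axis at the gridline z = 0.
(e) Matching integer coefficients to the picture gives p.

2*x^2 + y^2 - 2*z^2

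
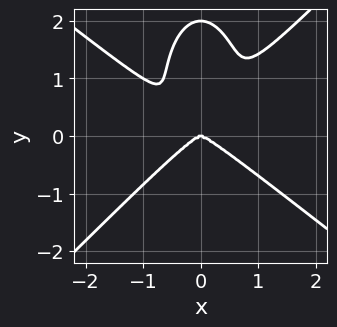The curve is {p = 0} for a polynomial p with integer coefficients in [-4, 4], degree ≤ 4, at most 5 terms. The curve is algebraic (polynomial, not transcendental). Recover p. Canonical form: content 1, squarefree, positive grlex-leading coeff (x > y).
3*x^4 + x^3*y - 3*x^2*y^2 - y^4 + 2*y^3

1. The degree is 4 — no degree-3 curve has this shape.
2. From the visible intercepts: it meets the x-axis at x = 0 (among the integer gridlines); among the integer gridlines, it crosses the y-axis at y ∈ {0, 2}.
3. Assembling these constraints gives the stated polynomial.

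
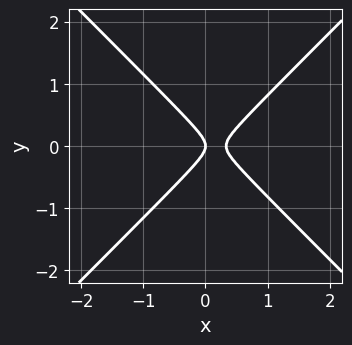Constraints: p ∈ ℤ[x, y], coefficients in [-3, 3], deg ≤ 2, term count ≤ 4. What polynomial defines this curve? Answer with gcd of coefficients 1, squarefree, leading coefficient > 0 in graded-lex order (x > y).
First, the degree is 2 — a generic line meets the curve in up to 2 points.
Then, symmetries: it's symmetric under y → −y, forcing even powers of y.
Next, checking where it meets the axes: it crosses the y-axis at the gridline y = 0; it meets the x-axis at x = 0 (among the integer gridlines).
Finally, putting this together gives p.

3*x^2 - 3*y^2 - x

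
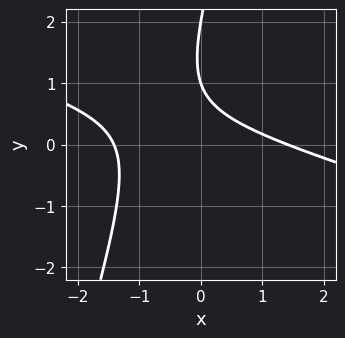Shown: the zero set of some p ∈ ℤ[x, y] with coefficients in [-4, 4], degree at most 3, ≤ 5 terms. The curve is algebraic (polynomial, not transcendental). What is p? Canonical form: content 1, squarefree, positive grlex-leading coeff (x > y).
(a) Degree: a generic line meets the curve in up to 2 points, so deg p = 2.
(b) From the visible intercepts: the y-axis gridline crossings are at y ∈ {1, 2}.
(c) Solving for integer coefficients yields p as stated.

x^2 + 3*x*y - y^2 + 3*y - 2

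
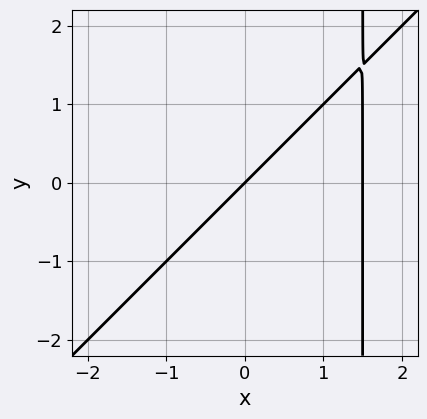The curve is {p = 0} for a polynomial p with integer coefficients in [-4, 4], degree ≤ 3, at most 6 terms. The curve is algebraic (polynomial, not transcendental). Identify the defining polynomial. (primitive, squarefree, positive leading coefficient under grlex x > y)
(a) deg p = 2. A generic line meets the curve in up to 2 points.
(b) Checking where it meets the axes: it crosses the x-axis at the gridline x = 0; it crosses the y-axis at the gridline y = 0.
(c) Solving for integer coefficients yields p as stated.

2*x^2 - 2*x*y - 3*x + 3*y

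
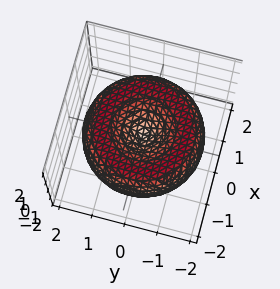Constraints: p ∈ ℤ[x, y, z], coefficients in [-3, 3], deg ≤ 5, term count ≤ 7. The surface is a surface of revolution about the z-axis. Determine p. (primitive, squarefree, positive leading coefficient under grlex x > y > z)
1. deg p = 4.
2. Symmetries: rotational symmetry about the z-axis ⇒ p depends on x, y only through x² + y².
3. From the visible intercepts: one y-axis crossing is at y = 0; one z-axis crossing is at z = 0.
4. Together with the visible shape, these determine p as stated.

x^4 + 2*x^2*y^2 + y^4 - 3*x^2 - 3*y^2 + 3*z^2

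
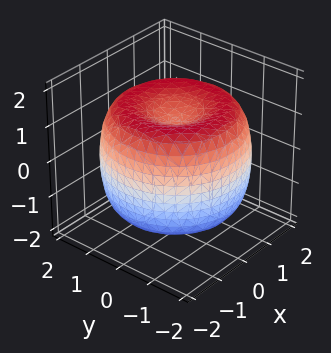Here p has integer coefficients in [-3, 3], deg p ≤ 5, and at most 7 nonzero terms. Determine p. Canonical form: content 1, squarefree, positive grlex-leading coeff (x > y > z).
x^4 + 2*x^2*y^2 + y^4 - 3*x^2 - 3*y^2 + 2*z^2 - 2

1. The degree is 4 — a generic line meets the surface in up to 4 points.
2. Symmetries: the surface is invariant under rotation about z: p = q(x² + y², z).
3. Against the integer gridlines: a circular section at z = 0 has radius between 1 and 2; among the integer gridlines, it crosses the z-axis at z ∈ {-1, 1}.
4. The integer polynomial consistent with all of this is the stated p.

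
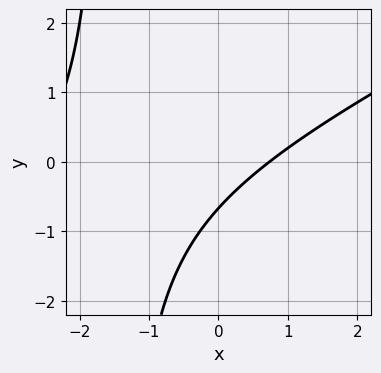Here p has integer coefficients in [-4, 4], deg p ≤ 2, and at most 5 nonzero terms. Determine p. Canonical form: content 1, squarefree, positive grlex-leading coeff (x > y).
x^2 - 2*x*y + 2*x - 3*y - 2

First, deg p = 2. The shape is more complex than any degree-1 curve.
Finally, the integer polynomial consistent with all of this is the stated p.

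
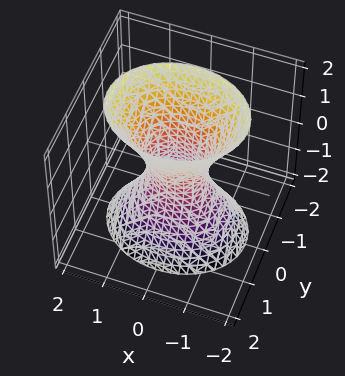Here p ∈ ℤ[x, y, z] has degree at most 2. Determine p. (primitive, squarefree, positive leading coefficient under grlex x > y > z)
Degree: one connected sheet with a waist; a quadric, so deg p = 2.
Symmetries: the x ↦ −x reflection is a symmetry, so x appears only in even powers; mirror symmetry z ↦ −z ⇒ only even powers of z; mirror symmetry y ↦ −y ⇒ only even powers of y.
Checking where it meets the axes: it misses every integer gridline on the z-axis.
The integer polynomial consistent with all of this is the stated p.

2*x^2 + 3*y^2 - z^2 - 1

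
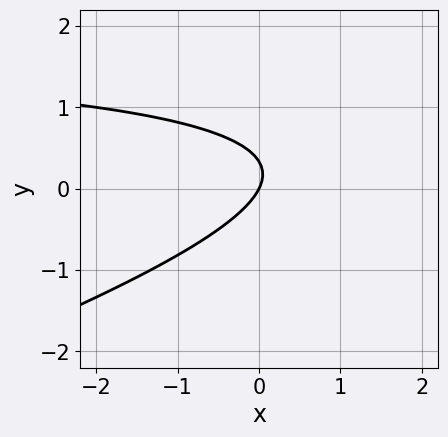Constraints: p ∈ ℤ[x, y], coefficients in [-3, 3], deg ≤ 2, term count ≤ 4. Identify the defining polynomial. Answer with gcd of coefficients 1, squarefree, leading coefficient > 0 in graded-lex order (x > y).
x*y - 3*y^2 - 2*x + y

First, the degree is 2 — no degree-1 curve has this shape.
Next, from the axis intercepts and sections: one x-axis crossing is at x = 0; one y-axis crossing is at y = 0.
Finally, the integer polynomial consistent with all of this is the stated p.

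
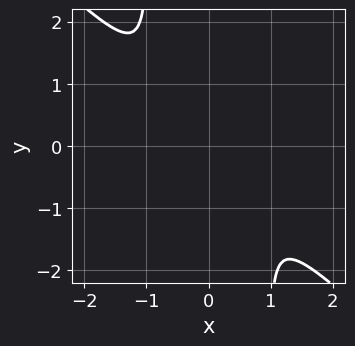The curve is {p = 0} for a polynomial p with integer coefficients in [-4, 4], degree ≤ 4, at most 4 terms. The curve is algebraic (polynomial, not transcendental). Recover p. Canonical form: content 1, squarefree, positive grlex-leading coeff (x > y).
3*x^4 + x^3*y - 2*x^2*y^2 + 2*y^2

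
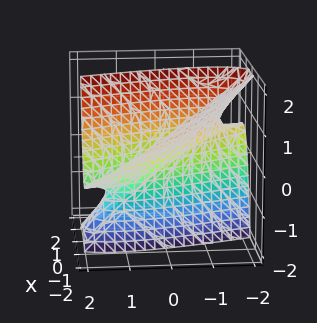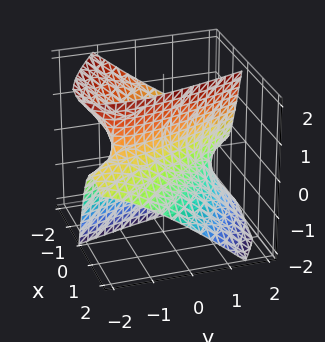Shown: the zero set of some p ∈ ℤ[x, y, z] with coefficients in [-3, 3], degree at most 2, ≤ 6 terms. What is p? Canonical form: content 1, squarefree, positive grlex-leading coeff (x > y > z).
(a) Degree: no degree-1 surface has this shape, so deg p = 2.
(b) Checking where it meets the axes: the y-axis gridline crossings are at y ∈ {-1, 1}; it misses every integer gridline on the z-axis.
(c) The integer polynomial consistent with all of this is the stated p.

2*x^2 + 3*x*y + 3*x*z + y^2 - z^2 - 1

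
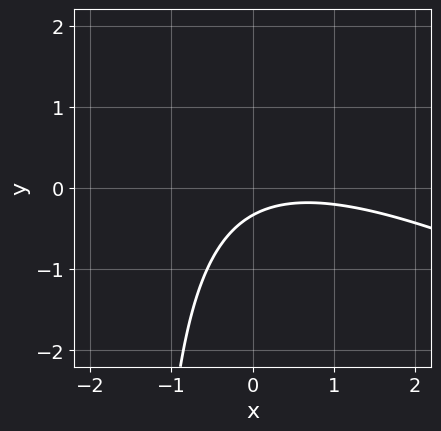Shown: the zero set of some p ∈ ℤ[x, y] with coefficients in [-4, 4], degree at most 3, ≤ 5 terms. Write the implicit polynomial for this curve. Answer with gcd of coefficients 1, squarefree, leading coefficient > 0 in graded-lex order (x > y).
x^2 + 2*x*y - x + 3*y + 1

1. The degree is 2 — a generic line meets the curve in up to 2 points.
2. Observable constraints: it misses every integer gridline on the x-axis.
3. Assembling these constraints gives the stated polynomial.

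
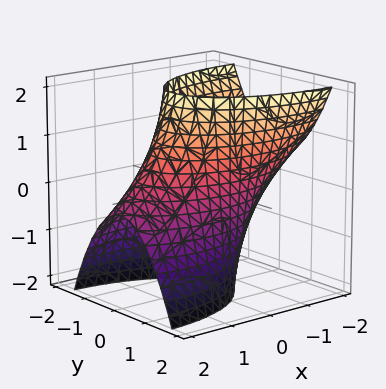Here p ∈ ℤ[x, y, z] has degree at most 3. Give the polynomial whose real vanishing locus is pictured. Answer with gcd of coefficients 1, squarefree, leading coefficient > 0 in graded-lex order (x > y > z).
1. The degree is 2 — a generic line meets the surface in up to 2 points.
2. Reading off the gridlines: the surface avoids every integer z-axis point in the box; the y-axis gridline crossings are at y ∈ {-1, 1}.
3. These observations pin down the coefficients.

x^2 + 2*x*z + 3*y^2 - 3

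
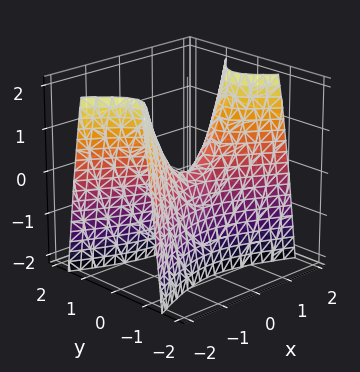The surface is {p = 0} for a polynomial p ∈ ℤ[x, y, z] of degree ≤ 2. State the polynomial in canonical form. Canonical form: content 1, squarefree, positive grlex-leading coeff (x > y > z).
x^2 - 3*y^2 - z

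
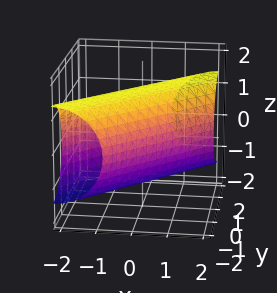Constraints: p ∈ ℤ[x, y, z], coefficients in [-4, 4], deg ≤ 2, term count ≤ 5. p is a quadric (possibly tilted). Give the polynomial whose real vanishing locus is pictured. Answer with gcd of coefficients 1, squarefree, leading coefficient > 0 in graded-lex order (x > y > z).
x^2 - 2*x*y + y^2 + z^2 - 2

First, degree: the shape is more complex than any degree-1 surface, so deg p = 2.
Finally, the integer polynomial consistent with all of this is the stated p.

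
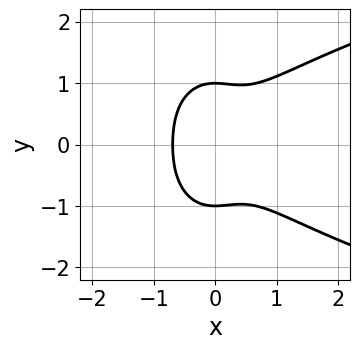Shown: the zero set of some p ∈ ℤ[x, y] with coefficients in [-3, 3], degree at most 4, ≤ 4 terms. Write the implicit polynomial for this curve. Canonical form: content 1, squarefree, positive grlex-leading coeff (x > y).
2*x^2*y^2 + y^4 - 3*x^3 - 1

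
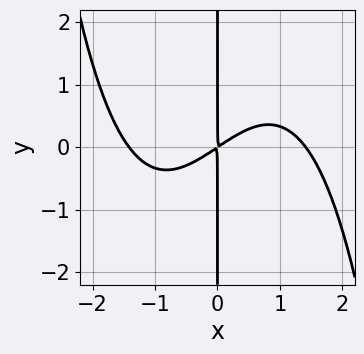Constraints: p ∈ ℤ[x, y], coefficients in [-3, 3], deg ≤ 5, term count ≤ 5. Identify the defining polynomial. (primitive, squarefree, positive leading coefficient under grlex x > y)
First, degree: no degree-3 curve has this shape, so deg p = 4.
Next, reading off the gridlines: the visible y-axis segment lies entirely on the curve.
Finally, together with the visible shape, these determine p as stated.

x^4 - 2*x^2 + 3*x*y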